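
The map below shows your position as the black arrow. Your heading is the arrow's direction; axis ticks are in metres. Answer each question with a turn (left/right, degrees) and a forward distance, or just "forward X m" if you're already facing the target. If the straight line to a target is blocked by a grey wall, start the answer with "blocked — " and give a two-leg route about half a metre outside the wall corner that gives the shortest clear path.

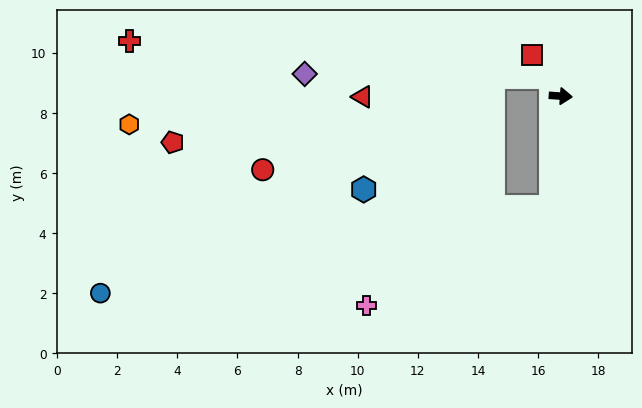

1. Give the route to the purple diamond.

blocked — turn left 118°, forward 0.7 m, then turn left 65°, forward 8.2 m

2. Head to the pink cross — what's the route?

blocked — turn right 91°, forward 3.7 m, then turn right 57°, forward 7.0 m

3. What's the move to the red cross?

blocked — turn left 118°, forward 0.7 m, then turn left 61°, forward 14.1 m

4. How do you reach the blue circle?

blocked — turn right 91°, forward 3.7 m, then turn right 74°, forward 15.3 m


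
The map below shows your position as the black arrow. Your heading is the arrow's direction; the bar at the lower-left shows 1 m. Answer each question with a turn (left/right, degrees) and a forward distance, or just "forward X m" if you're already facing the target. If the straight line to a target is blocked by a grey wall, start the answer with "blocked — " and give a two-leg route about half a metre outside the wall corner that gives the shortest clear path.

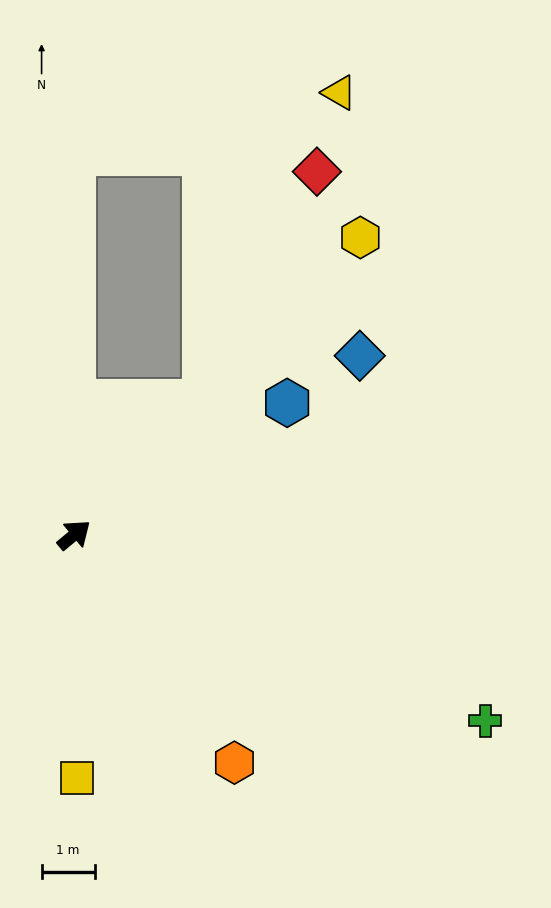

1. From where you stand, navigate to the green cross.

turn right 64°, forward 8.5 m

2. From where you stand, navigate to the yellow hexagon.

turn left 6°, forward 7.8 m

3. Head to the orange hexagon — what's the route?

turn right 95°, forward 5.2 m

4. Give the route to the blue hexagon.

turn right 8°, forward 4.7 m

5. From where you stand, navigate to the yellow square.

turn right 129°, forward 4.6 m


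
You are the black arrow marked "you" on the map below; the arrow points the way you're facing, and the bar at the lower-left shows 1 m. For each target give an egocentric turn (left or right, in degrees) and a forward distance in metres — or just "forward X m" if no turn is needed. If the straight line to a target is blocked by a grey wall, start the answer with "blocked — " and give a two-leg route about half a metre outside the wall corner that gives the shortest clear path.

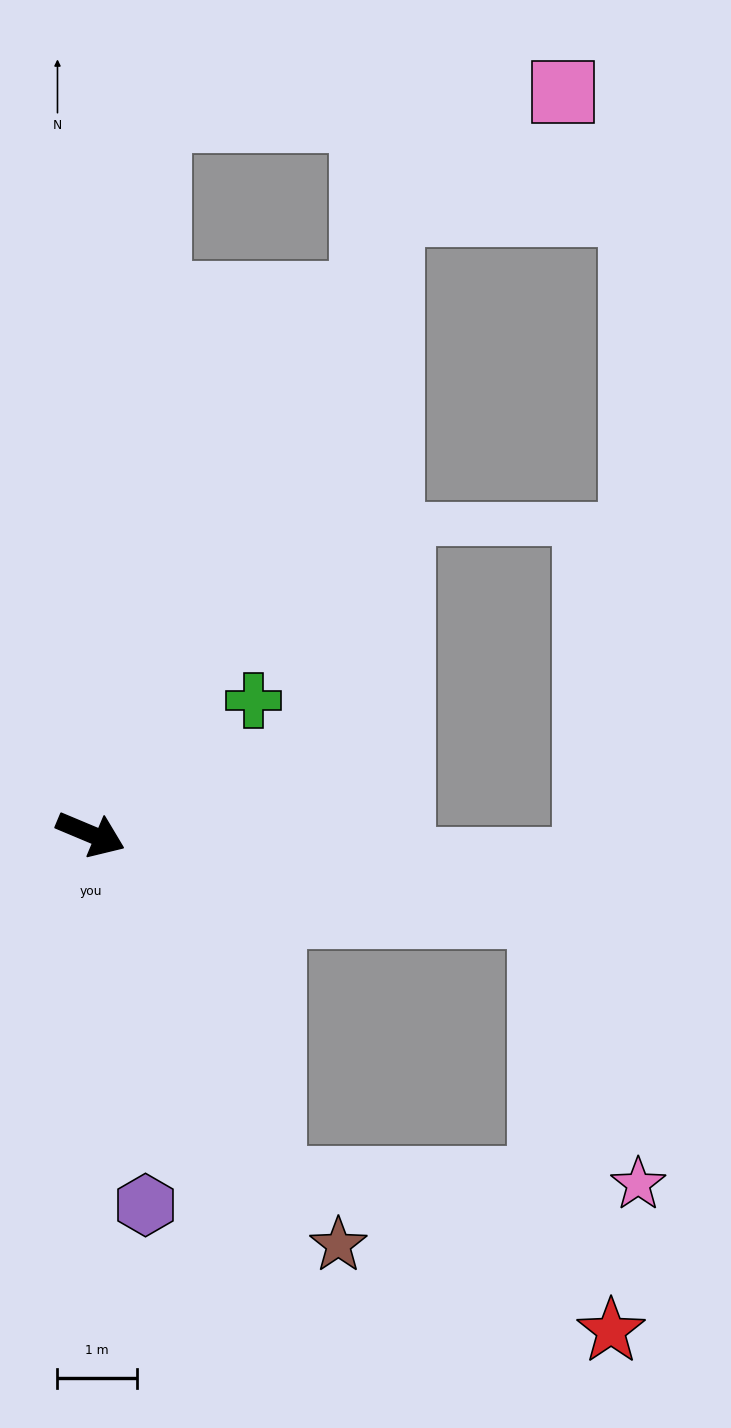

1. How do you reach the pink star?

blocked — turn left 13°, forward 5.8 m, then turn right 61°, forward 3.6 m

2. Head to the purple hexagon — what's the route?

turn right 59°, forward 4.7 m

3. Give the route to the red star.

blocked — turn left 13°, forward 5.8 m, then turn right 71°, forward 5.3 m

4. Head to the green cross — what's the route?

turn left 62°, forward 2.7 m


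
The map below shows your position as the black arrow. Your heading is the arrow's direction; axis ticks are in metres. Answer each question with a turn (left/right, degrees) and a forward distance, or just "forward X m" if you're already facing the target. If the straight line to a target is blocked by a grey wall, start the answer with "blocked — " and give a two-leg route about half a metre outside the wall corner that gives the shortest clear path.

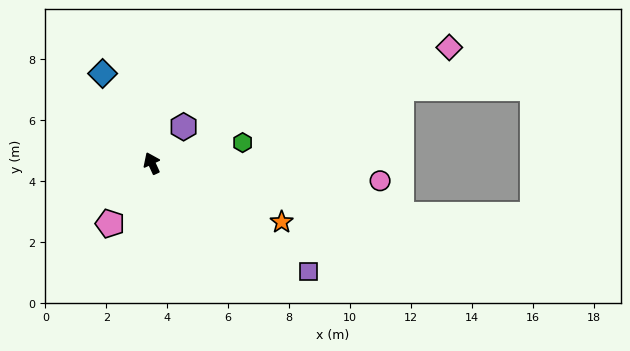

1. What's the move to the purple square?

turn right 149°, forward 6.2 m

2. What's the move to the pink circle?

turn right 119°, forward 7.5 m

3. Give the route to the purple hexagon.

turn right 66°, forward 1.6 m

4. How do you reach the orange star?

turn right 139°, forward 4.7 m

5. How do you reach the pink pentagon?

turn left 121°, forward 2.4 m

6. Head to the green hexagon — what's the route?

turn right 102°, forward 3.1 m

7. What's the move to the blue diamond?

turn left 4°, forward 3.4 m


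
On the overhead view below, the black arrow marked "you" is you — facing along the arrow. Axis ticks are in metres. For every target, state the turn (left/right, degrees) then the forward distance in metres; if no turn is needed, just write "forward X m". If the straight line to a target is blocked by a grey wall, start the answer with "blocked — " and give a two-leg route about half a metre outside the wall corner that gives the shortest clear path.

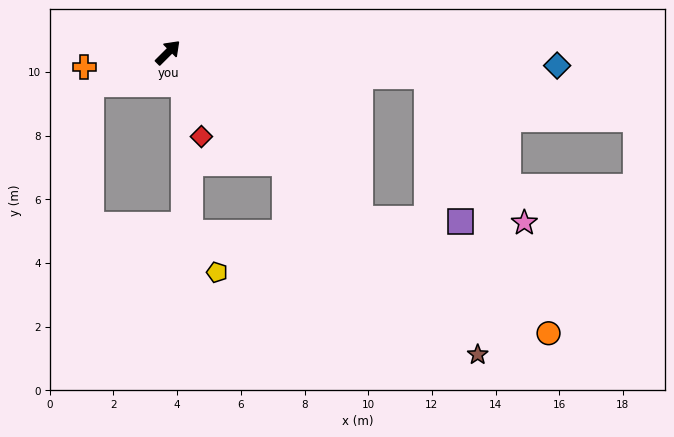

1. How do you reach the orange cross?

turn left 145°, forward 2.7 m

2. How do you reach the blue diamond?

turn right 47°, forward 12.2 m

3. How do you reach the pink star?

blocked — turn right 50°, forward 8.2 m, then turn right 51°, forward 5.5 m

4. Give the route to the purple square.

blocked — turn right 86°, forward 8.0 m, then turn left 40°, forward 3.1 m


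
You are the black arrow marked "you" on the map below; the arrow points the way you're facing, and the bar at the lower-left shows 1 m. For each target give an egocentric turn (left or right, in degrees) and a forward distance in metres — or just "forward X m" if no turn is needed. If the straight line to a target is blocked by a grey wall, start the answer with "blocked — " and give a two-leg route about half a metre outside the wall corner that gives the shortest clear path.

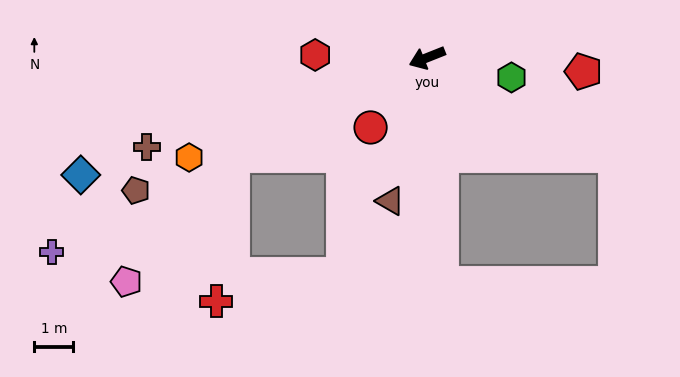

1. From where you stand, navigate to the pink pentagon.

blocked — turn left 5°, forward 5.6 m, then turn left 23°, forward 4.2 m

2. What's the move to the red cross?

blocked — turn left 5°, forward 5.6 m, then turn left 56°, forward 3.7 m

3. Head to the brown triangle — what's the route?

turn left 54°, forward 3.8 m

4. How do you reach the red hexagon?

turn right 23°, forward 2.9 m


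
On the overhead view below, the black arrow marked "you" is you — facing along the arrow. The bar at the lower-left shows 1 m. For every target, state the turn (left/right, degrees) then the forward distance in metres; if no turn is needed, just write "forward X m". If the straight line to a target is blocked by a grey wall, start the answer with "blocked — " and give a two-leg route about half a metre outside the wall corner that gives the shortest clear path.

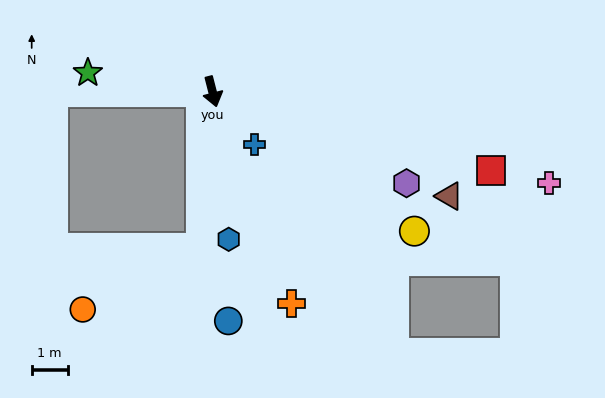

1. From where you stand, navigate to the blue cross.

turn left 24°, forward 1.9 m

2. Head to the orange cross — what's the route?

turn left 6°, forward 6.3 m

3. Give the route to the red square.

turn left 60°, forward 8.1 m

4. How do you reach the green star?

turn right 113°, forward 3.5 m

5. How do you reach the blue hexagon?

turn right 8°, forward 4.1 m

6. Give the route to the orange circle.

blocked — turn right 19°, forward 4.4 m, then turn right 58°, forward 3.7 m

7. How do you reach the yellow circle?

turn left 41°, forward 6.8 m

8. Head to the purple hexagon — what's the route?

turn left 50°, forward 6.0 m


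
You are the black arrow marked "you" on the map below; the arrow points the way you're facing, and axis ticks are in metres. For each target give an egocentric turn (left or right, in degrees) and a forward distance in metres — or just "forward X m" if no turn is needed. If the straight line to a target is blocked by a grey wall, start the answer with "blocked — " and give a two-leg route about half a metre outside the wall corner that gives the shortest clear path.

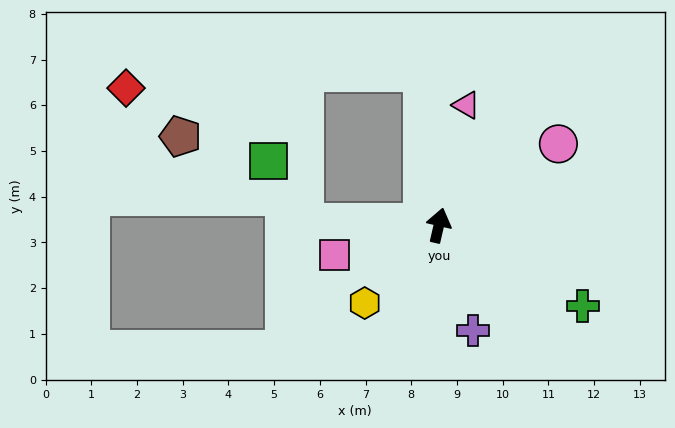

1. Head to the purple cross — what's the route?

turn right 149°, forward 2.4 m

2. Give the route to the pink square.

turn left 119°, forward 2.4 m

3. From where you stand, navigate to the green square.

blocked — turn left 102°, forward 2.9 m, then turn right 59°, forward 1.6 m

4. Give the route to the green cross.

turn right 106°, forward 3.6 m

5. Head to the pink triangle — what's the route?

forward 2.7 m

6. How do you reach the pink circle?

turn right 43°, forward 3.2 m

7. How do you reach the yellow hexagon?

turn left 149°, forward 2.3 m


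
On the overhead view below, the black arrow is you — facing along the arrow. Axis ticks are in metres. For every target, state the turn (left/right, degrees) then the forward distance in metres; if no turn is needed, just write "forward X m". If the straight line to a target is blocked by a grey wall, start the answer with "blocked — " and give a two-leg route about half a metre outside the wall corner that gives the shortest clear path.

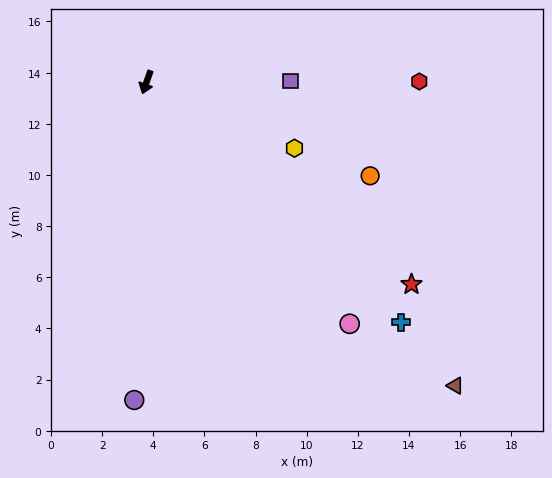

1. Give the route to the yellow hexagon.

turn left 85°, forward 6.3 m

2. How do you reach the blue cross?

turn left 66°, forward 13.7 m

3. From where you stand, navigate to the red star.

turn left 72°, forward 13.0 m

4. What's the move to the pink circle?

turn left 59°, forward 12.3 m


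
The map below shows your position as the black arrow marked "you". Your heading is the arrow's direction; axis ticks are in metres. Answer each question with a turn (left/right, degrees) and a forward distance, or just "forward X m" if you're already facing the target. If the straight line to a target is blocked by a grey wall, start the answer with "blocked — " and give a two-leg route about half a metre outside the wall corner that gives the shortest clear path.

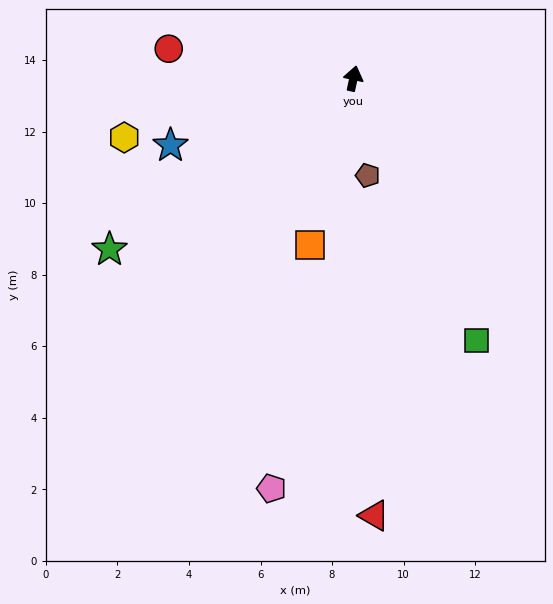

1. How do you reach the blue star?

turn left 122°, forward 5.4 m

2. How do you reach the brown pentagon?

turn right 159°, forward 2.7 m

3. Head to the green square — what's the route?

turn right 143°, forward 8.1 m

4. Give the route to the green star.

turn left 137°, forward 8.3 m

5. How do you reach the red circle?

turn left 93°, forward 5.2 m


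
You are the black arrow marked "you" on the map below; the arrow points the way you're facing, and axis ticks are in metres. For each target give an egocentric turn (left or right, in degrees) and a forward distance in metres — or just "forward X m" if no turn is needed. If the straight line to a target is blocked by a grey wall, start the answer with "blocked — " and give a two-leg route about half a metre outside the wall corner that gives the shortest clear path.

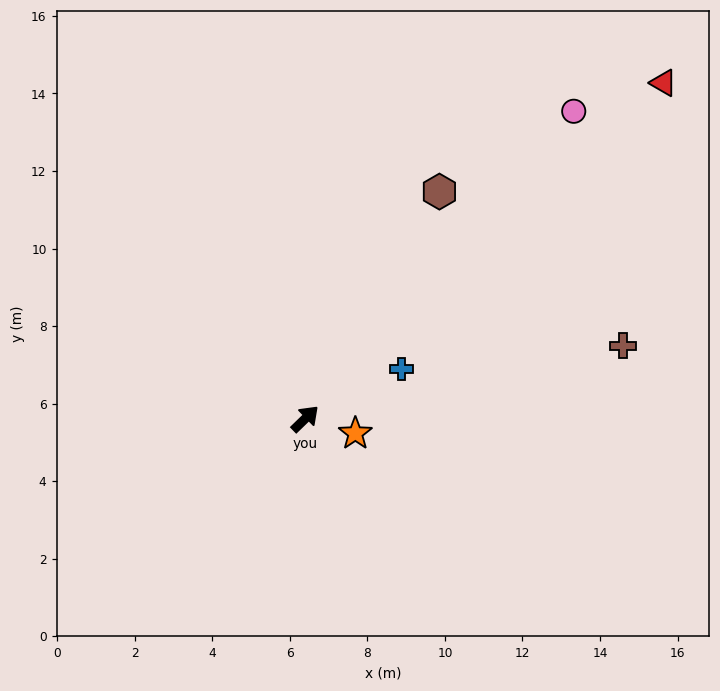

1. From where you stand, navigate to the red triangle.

forward 12.7 m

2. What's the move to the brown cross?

turn right 31°, forward 8.4 m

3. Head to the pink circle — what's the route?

turn left 5°, forward 10.5 m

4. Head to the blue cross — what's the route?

turn right 17°, forward 2.8 m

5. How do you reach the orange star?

turn right 60°, forward 1.3 m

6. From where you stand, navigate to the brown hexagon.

turn left 15°, forward 6.8 m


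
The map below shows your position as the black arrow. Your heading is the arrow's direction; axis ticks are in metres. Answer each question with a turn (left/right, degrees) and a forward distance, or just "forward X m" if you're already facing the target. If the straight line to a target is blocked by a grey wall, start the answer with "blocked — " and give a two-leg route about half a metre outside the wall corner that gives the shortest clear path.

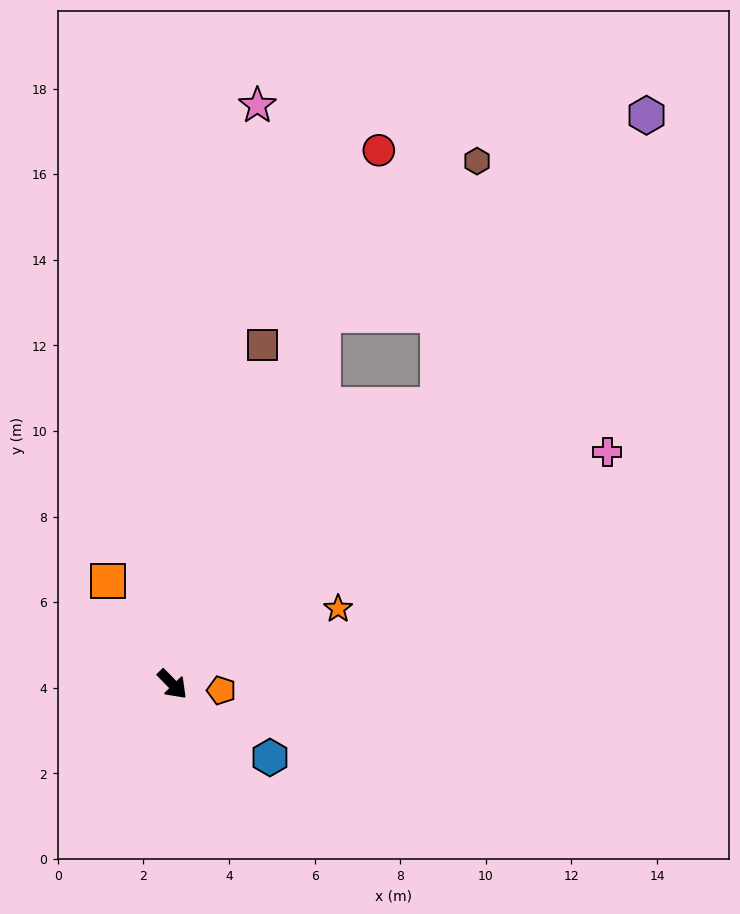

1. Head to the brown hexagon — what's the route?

blocked — turn left 114°, forward 9.3 m, then turn right 23°, forward 5.1 m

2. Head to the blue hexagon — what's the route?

turn left 9°, forward 2.8 m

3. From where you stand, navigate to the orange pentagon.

turn left 39°, forward 1.2 m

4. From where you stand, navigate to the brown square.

turn left 121°, forward 8.2 m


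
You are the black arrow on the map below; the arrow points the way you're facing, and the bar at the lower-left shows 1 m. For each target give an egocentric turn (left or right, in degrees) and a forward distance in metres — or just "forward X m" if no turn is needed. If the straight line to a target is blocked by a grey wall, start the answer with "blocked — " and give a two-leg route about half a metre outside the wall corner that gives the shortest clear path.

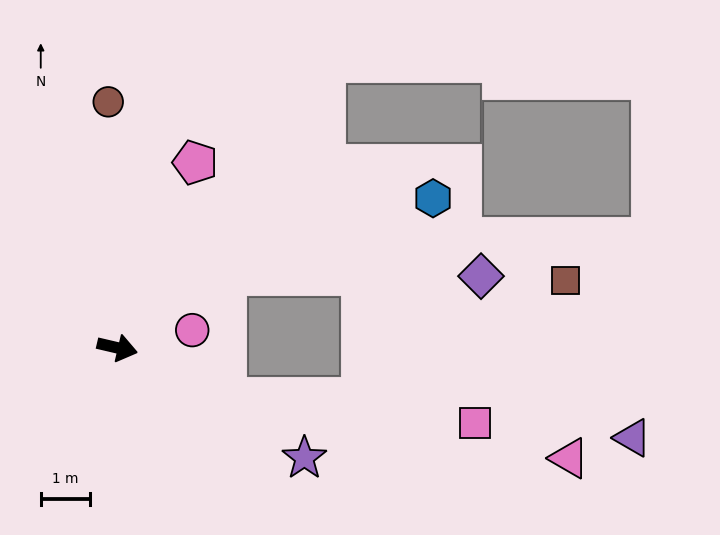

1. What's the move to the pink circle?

turn left 26°, forward 1.5 m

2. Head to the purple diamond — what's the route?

blocked — turn left 47°, forward 2.6 m, then turn right 34°, forward 5.1 m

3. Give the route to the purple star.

turn right 17°, forward 4.4 m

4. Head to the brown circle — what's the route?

turn left 105°, forward 4.9 m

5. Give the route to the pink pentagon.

turn left 80°, forward 4.0 m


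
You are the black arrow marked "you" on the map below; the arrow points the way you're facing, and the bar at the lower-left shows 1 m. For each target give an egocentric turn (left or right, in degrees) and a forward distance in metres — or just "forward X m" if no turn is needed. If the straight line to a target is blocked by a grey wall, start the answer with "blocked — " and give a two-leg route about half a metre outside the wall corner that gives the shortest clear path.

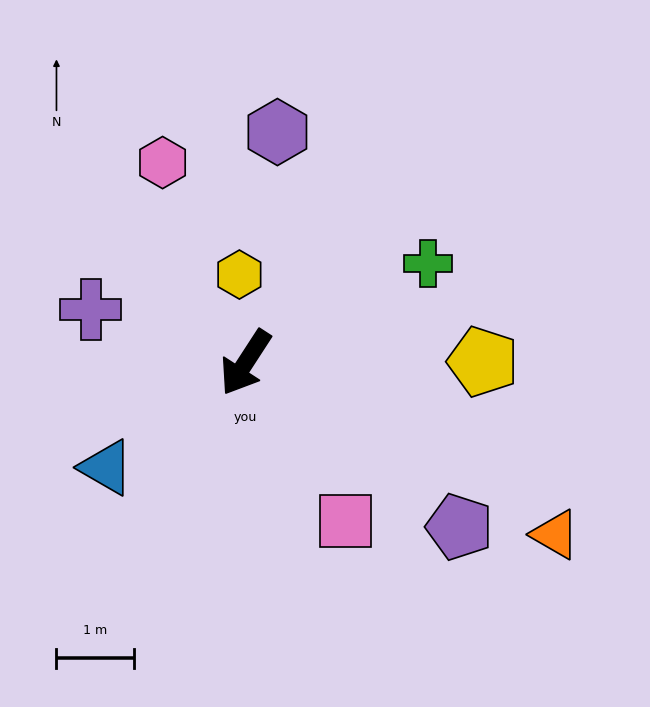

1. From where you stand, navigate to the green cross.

turn left 152°, forward 2.7 m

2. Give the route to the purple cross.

turn right 76°, forward 2.1 m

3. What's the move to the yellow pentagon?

turn left 123°, forward 3.1 m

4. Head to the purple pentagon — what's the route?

turn left 85°, forward 3.5 m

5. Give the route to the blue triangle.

turn right 20°, forward 2.3 m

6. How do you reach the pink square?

turn left 65°, forward 2.4 m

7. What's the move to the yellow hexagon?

turn right 143°, forward 1.1 m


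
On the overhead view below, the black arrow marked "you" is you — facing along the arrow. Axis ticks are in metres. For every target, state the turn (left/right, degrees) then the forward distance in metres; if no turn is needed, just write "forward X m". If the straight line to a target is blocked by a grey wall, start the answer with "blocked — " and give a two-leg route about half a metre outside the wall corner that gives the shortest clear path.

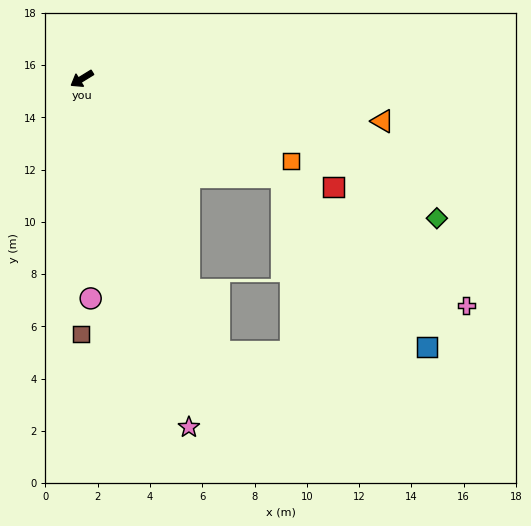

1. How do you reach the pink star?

turn left 76°, forward 13.9 m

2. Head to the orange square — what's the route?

turn left 127°, forward 8.6 m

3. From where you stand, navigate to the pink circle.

turn left 61°, forward 8.4 m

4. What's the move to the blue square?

blocked — turn left 122°, forward 8.5 m, then turn right 23°, forward 8.6 m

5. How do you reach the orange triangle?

turn left 140°, forward 11.6 m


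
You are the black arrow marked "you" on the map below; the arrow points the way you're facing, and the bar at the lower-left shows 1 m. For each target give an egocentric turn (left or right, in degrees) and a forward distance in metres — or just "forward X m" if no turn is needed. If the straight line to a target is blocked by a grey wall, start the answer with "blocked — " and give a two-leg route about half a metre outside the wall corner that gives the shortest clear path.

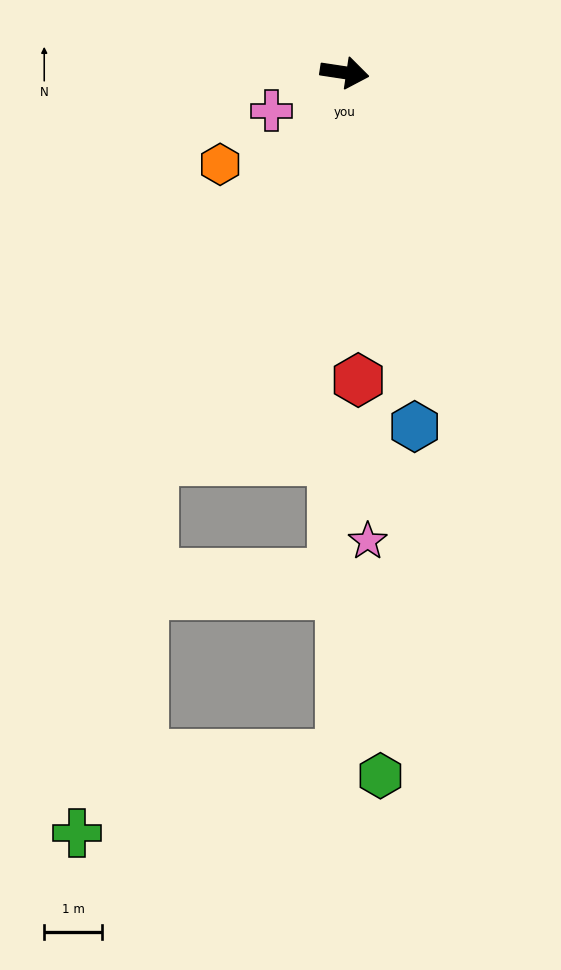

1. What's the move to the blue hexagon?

turn right 70°, forward 6.2 m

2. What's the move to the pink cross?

turn right 144°, forward 1.4 m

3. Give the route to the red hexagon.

turn right 79°, forward 5.3 m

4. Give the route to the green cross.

blocked — turn right 108°, forward 7.5 m, then turn left 15°, forward 6.6 m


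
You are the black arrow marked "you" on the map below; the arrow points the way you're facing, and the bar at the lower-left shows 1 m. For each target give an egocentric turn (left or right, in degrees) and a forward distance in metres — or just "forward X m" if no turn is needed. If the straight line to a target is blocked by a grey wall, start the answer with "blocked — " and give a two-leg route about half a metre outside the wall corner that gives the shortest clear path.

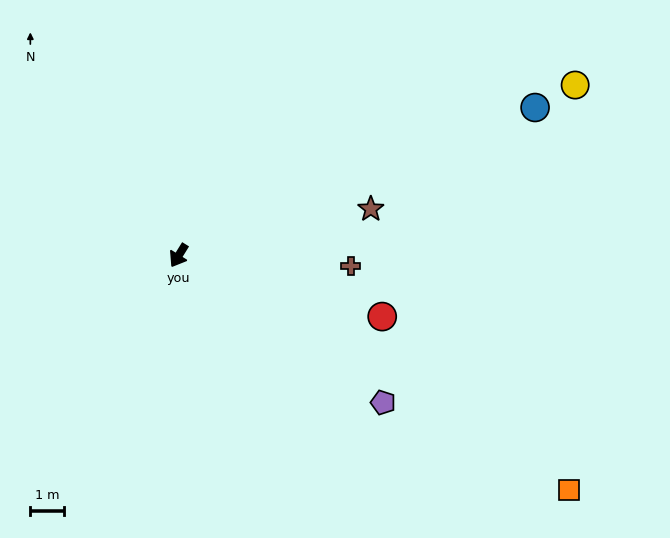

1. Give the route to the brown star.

turn left 135°, forward 5.9 m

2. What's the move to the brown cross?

turn left 118°, forward 5.1 m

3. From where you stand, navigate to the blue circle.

turn left 144°, forward 11.5 m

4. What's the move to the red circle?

turn left 105°, forward 6.3 m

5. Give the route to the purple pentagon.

turn left 86°, forward 7.5 m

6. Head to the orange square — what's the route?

turn left 91°, forward 13.6 m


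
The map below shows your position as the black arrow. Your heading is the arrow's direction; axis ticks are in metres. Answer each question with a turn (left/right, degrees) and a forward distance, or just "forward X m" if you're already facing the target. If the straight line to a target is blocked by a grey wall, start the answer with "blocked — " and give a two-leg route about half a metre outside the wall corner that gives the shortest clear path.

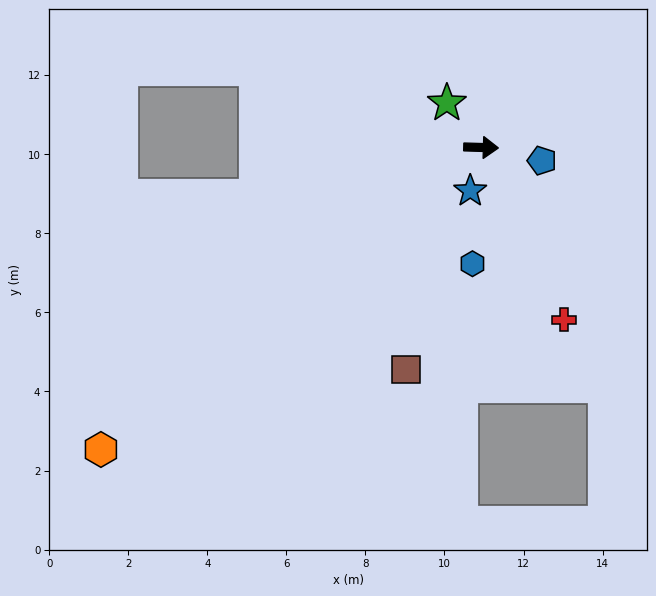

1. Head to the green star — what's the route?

turn left 129°, forward 1.4 m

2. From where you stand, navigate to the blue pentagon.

turn right 11°, forward 1.6 m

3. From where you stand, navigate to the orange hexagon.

turn right 140°, forward 12.3 m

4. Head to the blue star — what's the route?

turn right 102°, forward 1.1 m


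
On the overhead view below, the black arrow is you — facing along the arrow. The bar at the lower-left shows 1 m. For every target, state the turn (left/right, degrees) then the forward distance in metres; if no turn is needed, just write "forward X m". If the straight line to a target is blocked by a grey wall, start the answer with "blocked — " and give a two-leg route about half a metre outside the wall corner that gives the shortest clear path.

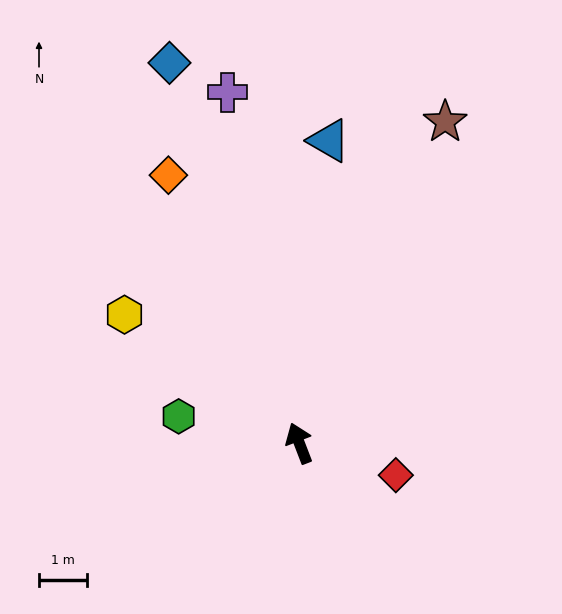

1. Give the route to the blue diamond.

turn right 2°, forward 8.3 m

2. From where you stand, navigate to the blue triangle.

turn right 27°, forward 6.3 m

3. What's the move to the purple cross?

turn right 10°, forward 7.4 m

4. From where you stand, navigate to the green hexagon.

turn left 56°, forward 2.5 m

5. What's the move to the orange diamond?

turn left 5°, forward 6.2 m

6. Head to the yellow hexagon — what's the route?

turn left 33°, forward 4.5 m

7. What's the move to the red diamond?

turn right 129°, forward 2.1 m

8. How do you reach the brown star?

turn right 45°, forward 7.3 m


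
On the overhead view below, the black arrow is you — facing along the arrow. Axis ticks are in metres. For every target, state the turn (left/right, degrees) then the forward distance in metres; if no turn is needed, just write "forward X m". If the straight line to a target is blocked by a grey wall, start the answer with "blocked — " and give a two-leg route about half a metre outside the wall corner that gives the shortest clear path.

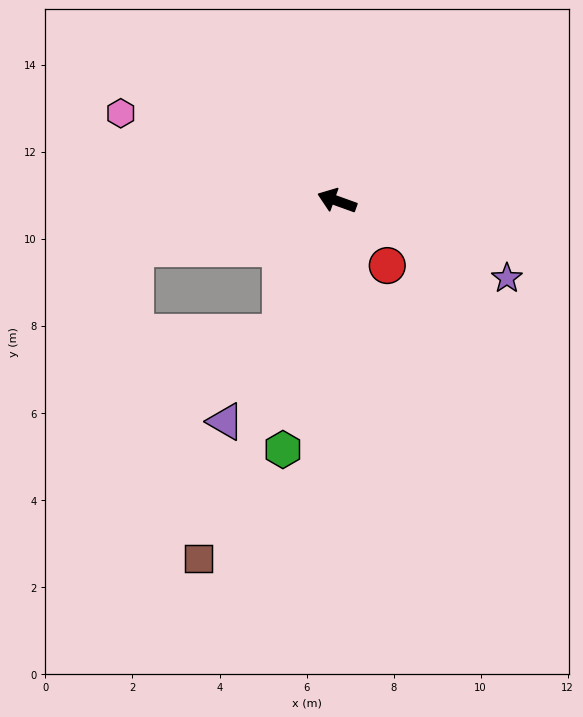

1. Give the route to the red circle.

turn left 148°, forward 1.9 m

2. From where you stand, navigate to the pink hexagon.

turn right 2°, forward 5.4 m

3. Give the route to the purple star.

turn left 175°, forward 4.3 m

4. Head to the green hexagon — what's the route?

turn left 98°, forward 5.8 m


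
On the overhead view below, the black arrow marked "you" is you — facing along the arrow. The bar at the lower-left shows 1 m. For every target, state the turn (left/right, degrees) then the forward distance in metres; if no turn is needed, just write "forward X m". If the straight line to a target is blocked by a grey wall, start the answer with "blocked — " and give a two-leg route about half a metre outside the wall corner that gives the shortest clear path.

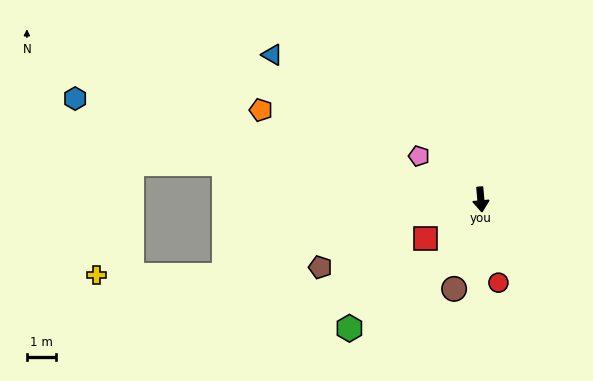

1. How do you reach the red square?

turn right 60°, forward 2.3 m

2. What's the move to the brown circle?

turn right 22°, forward 3.2 m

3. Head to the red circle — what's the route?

turn left 7°, forward 2.9 m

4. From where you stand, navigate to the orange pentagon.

turn right 117°, forward 8.2 m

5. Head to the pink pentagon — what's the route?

turn right 130°, forward 2.6 m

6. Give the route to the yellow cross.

blocked — turn right 79°, forward 9.3 m, then turn right 16°, forward 4.4 m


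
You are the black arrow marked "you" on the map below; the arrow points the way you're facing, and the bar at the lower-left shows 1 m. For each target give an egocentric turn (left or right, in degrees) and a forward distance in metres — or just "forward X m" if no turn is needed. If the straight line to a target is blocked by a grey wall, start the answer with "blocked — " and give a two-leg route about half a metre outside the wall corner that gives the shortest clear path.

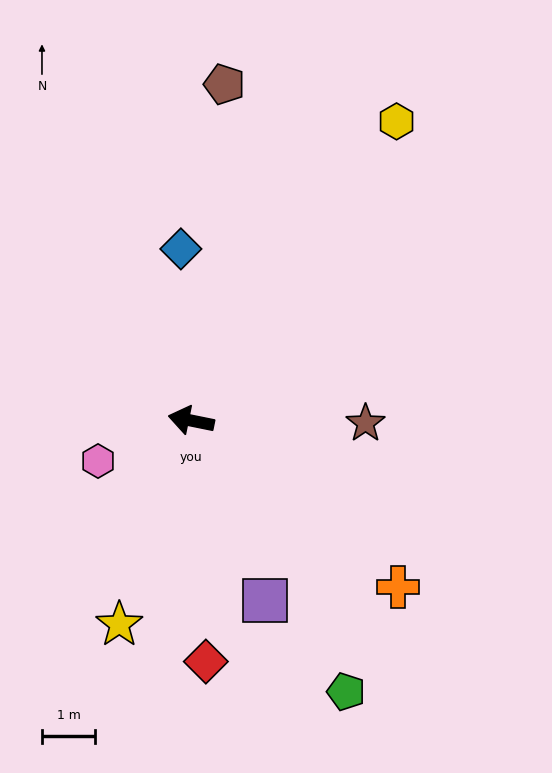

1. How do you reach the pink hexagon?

turn left 35°, forward 1.9 m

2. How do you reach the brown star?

turn right 169°, forward 3.3 m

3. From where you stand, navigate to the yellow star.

turn left 82°, forward 4.0 m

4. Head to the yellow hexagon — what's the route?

turn right 113°, forward 6.8 m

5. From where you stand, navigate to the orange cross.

turn left 153°, forward 5.0 m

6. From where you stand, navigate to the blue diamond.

turn right 75°, forward 3.2 m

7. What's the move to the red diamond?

turn left 105°, forward 4.5 m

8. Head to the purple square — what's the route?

turn left 124°, forward 3.6 m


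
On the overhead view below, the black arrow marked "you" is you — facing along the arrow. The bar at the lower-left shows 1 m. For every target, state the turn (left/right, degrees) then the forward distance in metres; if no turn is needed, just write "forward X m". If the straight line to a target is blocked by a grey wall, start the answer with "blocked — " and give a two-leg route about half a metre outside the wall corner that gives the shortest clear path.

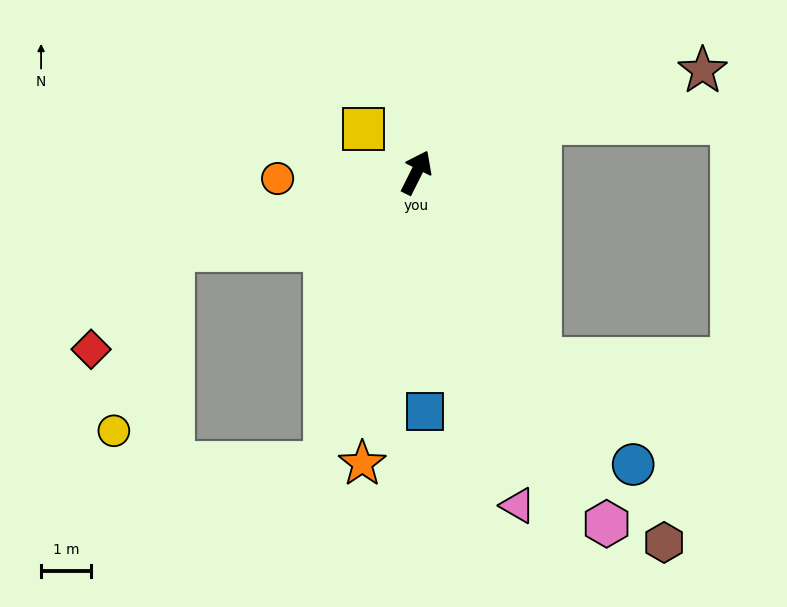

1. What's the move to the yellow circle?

blocked — turn left 134°, forward 5.1 m, then turn left 54°, forward 3.8 m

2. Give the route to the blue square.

turn right 151°, forward 4.8 m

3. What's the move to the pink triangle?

turn right 136°, forward 7.0 m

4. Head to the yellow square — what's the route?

turn left 77°, forward 1.4 m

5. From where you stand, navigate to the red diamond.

blocked — turn left 134°, forward 5.1 m, then turn left 33°, forward 2.6 m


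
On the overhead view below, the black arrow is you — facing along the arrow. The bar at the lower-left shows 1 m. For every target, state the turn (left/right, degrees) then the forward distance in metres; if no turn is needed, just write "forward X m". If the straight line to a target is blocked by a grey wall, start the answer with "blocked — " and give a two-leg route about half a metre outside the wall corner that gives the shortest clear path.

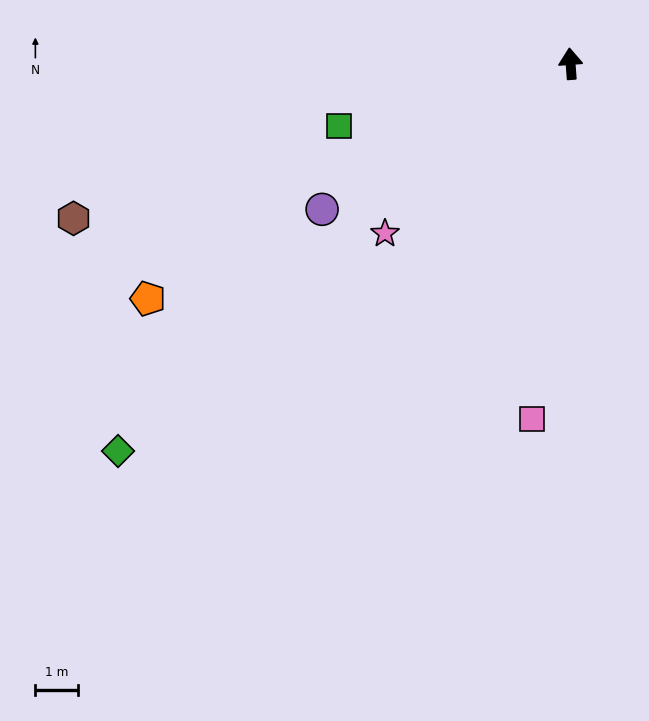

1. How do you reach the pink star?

turn left 128°, forward 5.9 m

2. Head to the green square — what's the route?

turn left 101°, forward 5.6 m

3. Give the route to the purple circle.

turn left 116°, forward 6.7 m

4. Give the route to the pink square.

turn left 169°, forward 8.4 m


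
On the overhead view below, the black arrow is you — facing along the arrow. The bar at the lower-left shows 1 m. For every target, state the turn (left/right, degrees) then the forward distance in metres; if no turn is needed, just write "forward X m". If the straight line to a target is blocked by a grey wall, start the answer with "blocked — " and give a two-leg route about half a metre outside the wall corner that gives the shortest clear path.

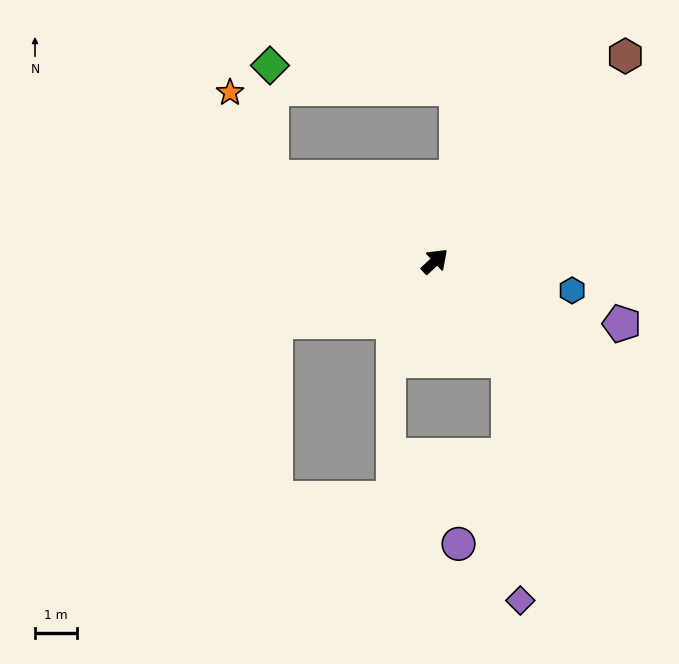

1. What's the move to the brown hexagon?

turn left 4°, forward 6.7 m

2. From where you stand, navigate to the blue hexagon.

turn right 55°, forward 3.3 m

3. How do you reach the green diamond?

blocked — turn left 110°, forward 4.4 m, then turn right 63°, forward 2.7 m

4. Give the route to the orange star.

blocked — turn left 110°, forward 4.4 m, then turn right 38°, forward 2.3 m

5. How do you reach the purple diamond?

blocked — turn right 96°, forward 2.9 m, then turn right 34°, forward 5.7 m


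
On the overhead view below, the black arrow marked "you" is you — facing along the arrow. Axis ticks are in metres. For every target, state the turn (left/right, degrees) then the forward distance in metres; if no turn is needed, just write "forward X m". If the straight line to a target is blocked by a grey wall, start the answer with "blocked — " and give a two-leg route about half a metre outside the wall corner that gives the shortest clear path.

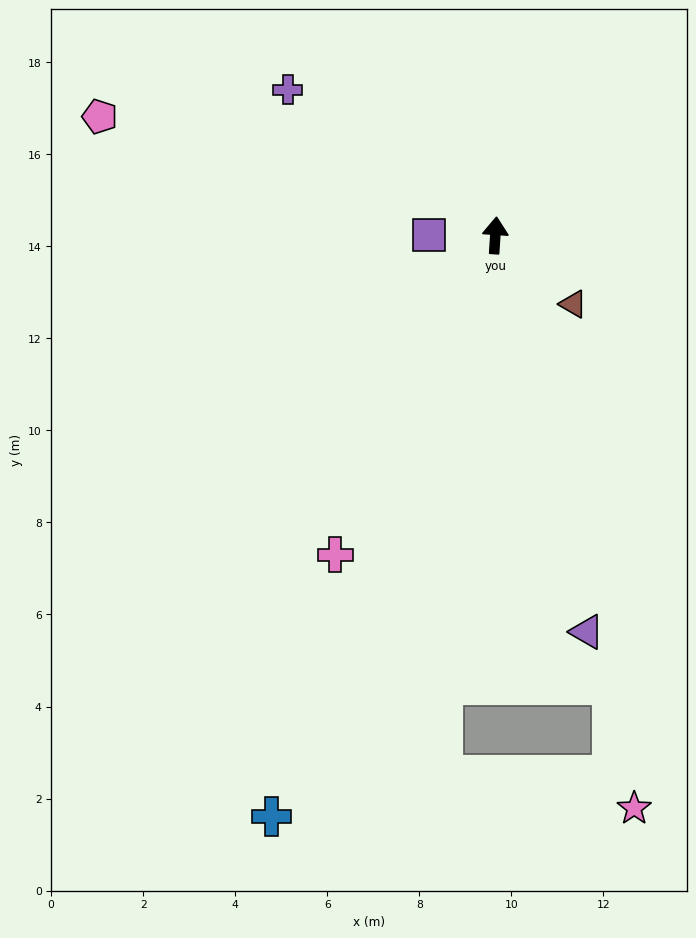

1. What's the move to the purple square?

turn left 94°, forward 1.4 m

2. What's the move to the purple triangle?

turn right 163°, forward 8.8 m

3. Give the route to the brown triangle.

turn right 128°, forward 2.3 m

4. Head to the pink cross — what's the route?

turn left 157°, forward 7.8 m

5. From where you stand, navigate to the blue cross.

turn left 163°, forward 13.5 m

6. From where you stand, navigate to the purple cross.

turn left 59°, forward 5.5 m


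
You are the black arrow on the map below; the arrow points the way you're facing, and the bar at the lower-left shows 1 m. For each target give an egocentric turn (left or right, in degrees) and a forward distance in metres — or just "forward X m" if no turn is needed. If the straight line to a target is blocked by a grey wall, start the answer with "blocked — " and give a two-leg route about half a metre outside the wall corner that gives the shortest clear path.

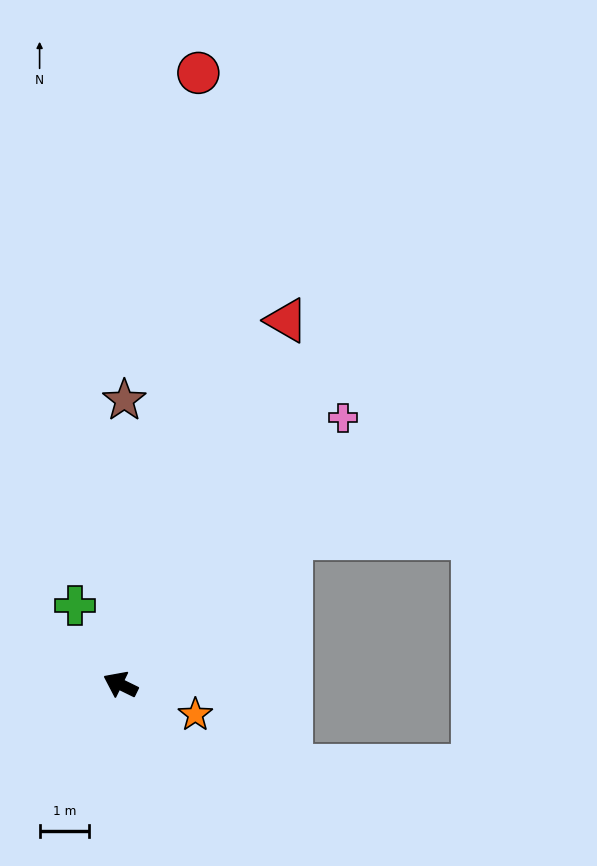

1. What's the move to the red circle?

turn right 71°, forward 12.4 m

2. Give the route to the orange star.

turn right 176°, forward 1.6 m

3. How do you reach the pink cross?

turn right 104°, forward 7.0 m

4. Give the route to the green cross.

turn right 34°, forward 1.8 m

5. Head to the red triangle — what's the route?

turn right 88°, forward 8.0 m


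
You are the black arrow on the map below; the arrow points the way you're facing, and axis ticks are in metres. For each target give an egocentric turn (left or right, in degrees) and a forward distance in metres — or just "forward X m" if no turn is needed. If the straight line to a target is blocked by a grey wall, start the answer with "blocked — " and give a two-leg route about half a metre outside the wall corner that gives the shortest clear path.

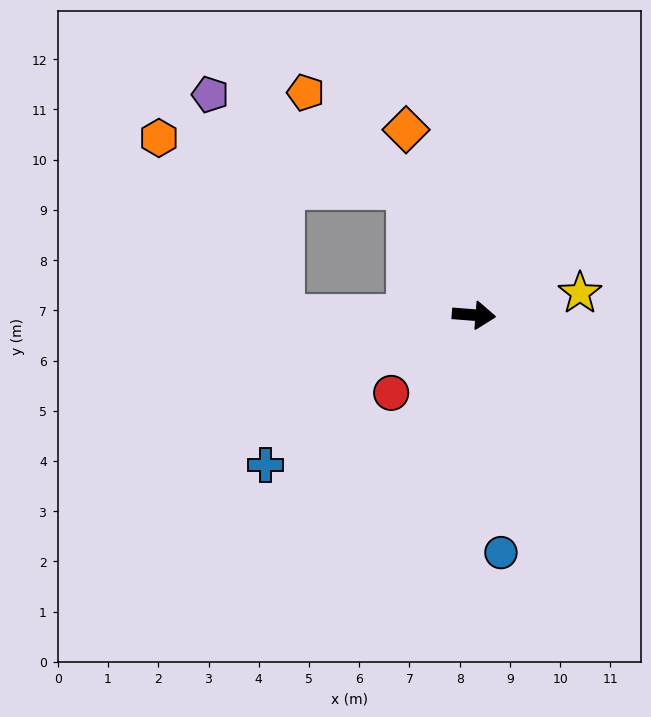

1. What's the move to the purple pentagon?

blocked — turn left 122°, forward 2.8 m, then turn left 37°, forward 4.4 m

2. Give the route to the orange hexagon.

blocked — turn left 122°, forward 2.8 m, then turn left 51°, forward 5.0 m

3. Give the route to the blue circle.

turn right 79°, forward 4.8 m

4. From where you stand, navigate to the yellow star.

turn left 16°, forward 2.2 m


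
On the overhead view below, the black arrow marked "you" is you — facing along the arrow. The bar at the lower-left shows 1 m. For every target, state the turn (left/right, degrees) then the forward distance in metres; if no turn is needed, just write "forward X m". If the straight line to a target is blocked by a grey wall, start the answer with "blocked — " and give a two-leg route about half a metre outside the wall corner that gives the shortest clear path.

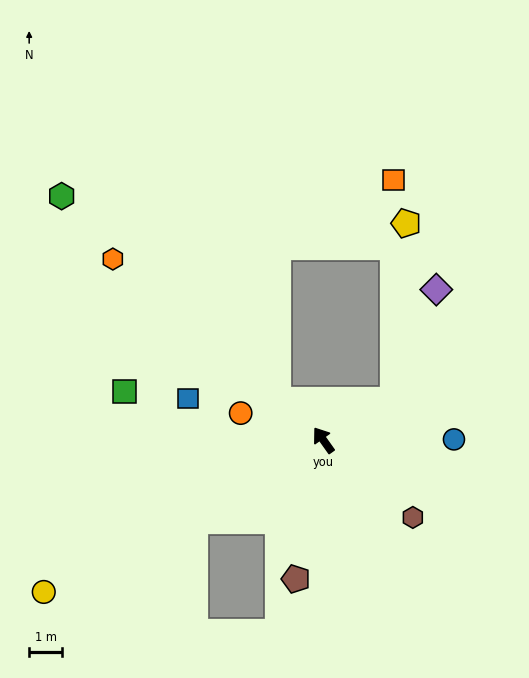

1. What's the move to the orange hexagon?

turn left 14°, forward 8.4 m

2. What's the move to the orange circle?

turn left 36°, forward 2.6 m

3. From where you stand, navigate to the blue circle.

turn right 125°, forward 3.9 m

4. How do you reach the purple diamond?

blocked — turn right 96°, forward 2.4 m, then turn left 40°, forward 3.6 m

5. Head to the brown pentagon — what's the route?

turn left 133°, forward 4.3 m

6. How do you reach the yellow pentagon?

blocked — turn right 96°, forward 2.4 m, then turn left 57°, forward 5.4 m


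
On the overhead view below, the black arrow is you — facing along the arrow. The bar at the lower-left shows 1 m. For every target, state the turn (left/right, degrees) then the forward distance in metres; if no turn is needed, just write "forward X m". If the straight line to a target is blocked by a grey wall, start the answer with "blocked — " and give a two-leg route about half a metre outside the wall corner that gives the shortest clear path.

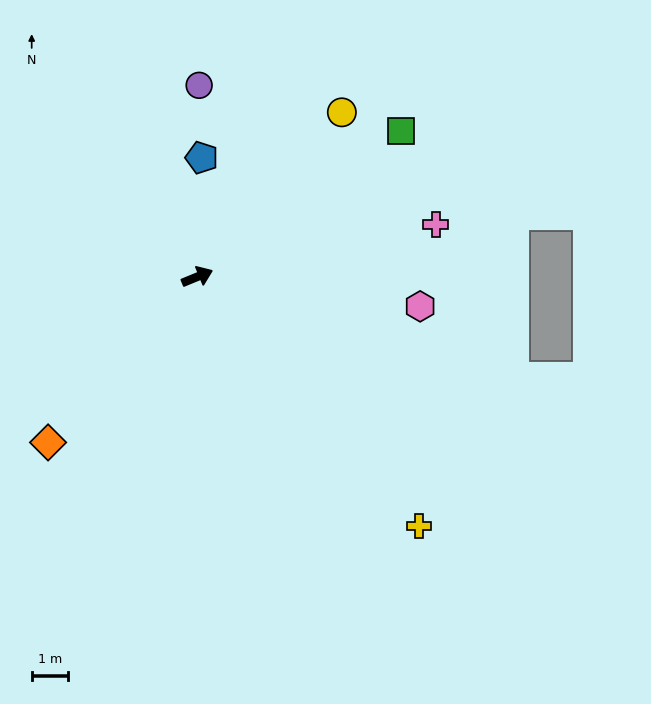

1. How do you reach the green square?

turn left 13°, forward 7.0 m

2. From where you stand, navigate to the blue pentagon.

turn left 66°, forward 3.3 m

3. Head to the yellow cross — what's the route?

turn right 71°, forward 9.3 m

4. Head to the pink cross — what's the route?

turn right 10°, forward 6.8 m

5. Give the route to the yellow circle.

turn left 26°, forward 6.1 m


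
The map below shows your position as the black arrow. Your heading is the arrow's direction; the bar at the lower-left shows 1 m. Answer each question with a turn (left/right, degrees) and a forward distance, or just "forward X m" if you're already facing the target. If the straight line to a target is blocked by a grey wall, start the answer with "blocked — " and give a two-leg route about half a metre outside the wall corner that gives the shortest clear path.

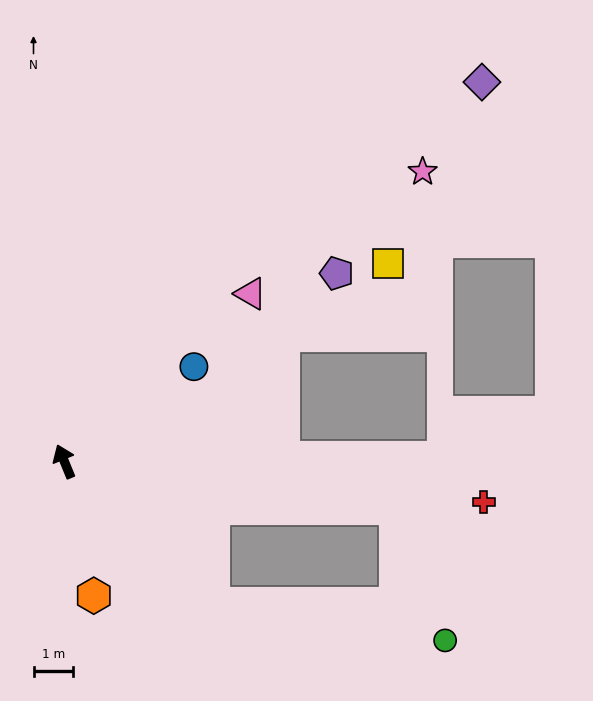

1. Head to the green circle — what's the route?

blocked — turn right 156°, forward 5.2 m, then turn left 35°, forward 5.9 m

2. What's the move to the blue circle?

turn right 76°, forward 4.0 m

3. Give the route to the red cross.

turn right 118°, forward 10.6 m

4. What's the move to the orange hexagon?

turn left 170°, forward 3.5 m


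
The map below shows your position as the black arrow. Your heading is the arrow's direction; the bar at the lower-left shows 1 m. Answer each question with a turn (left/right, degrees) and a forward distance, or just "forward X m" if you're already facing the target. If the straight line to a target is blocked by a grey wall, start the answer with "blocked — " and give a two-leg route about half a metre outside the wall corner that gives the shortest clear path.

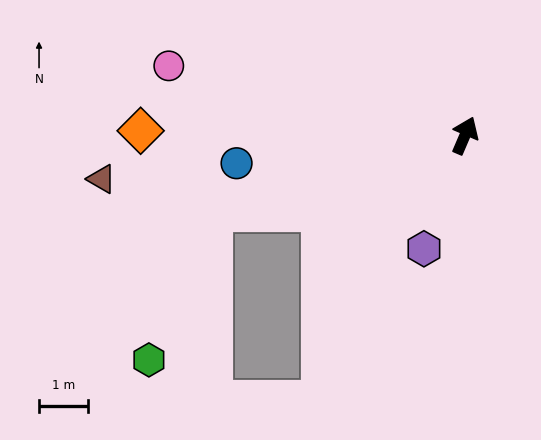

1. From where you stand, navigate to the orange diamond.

turn left 112°, forward 6.6 m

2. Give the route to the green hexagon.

blocked — turn left 130°, forward 5.4 m, then turn left 50°, forward 3.3 m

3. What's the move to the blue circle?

turn left 120°, forward 4.7 m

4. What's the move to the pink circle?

turn left 100°, forward 6.2 m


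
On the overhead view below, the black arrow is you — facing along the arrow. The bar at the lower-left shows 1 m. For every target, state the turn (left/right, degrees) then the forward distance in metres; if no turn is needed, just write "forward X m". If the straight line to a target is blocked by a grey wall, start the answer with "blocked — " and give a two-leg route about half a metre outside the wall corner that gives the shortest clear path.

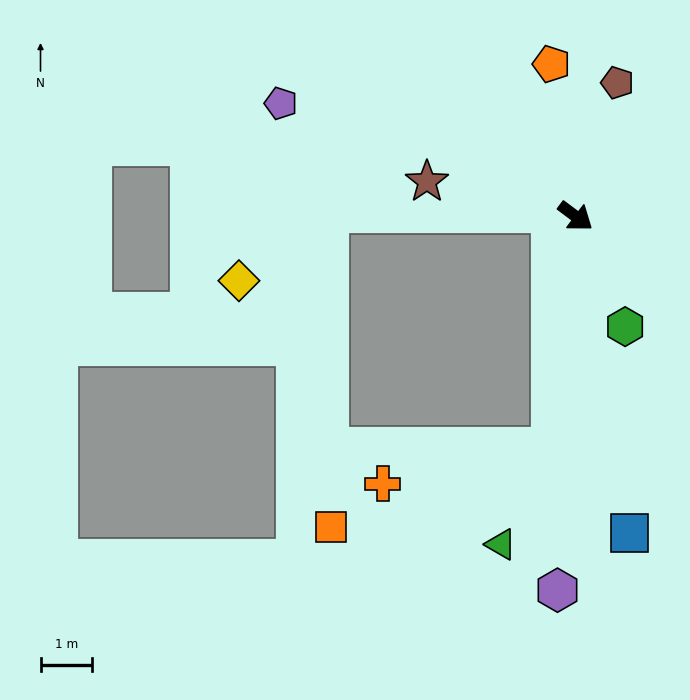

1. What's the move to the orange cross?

blocked — turn right 59°, forward 4.5 m, then turn right 73°, forward 3.4 m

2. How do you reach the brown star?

turn right 156°, forward 3.0 m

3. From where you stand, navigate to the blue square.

turn right 44°, forward 6.2 m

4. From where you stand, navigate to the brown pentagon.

turn left 109°, forward 2.7 m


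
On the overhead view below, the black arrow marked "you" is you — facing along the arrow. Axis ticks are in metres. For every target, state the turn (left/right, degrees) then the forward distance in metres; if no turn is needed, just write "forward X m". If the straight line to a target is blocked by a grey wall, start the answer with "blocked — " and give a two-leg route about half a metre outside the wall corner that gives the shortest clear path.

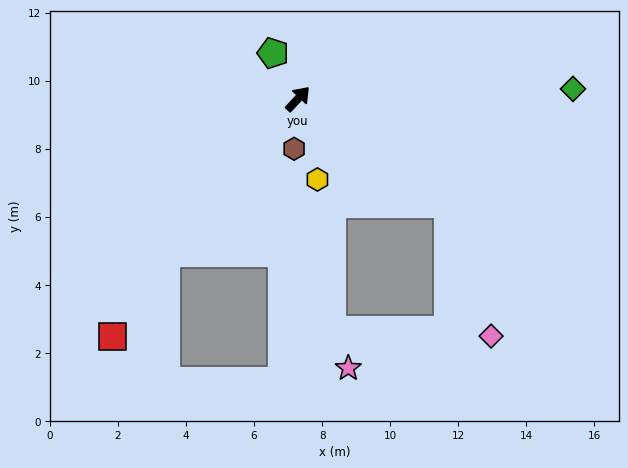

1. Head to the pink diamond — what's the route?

blocked — turn right 82°, forward 5.4 m, then turn right 37°, forward 4.1 m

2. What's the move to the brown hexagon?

turn right 141°, forward 1.5 m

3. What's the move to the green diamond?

turn right 45°, forward 8.1 m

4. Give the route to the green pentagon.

turn left 72°, forward 1.5 m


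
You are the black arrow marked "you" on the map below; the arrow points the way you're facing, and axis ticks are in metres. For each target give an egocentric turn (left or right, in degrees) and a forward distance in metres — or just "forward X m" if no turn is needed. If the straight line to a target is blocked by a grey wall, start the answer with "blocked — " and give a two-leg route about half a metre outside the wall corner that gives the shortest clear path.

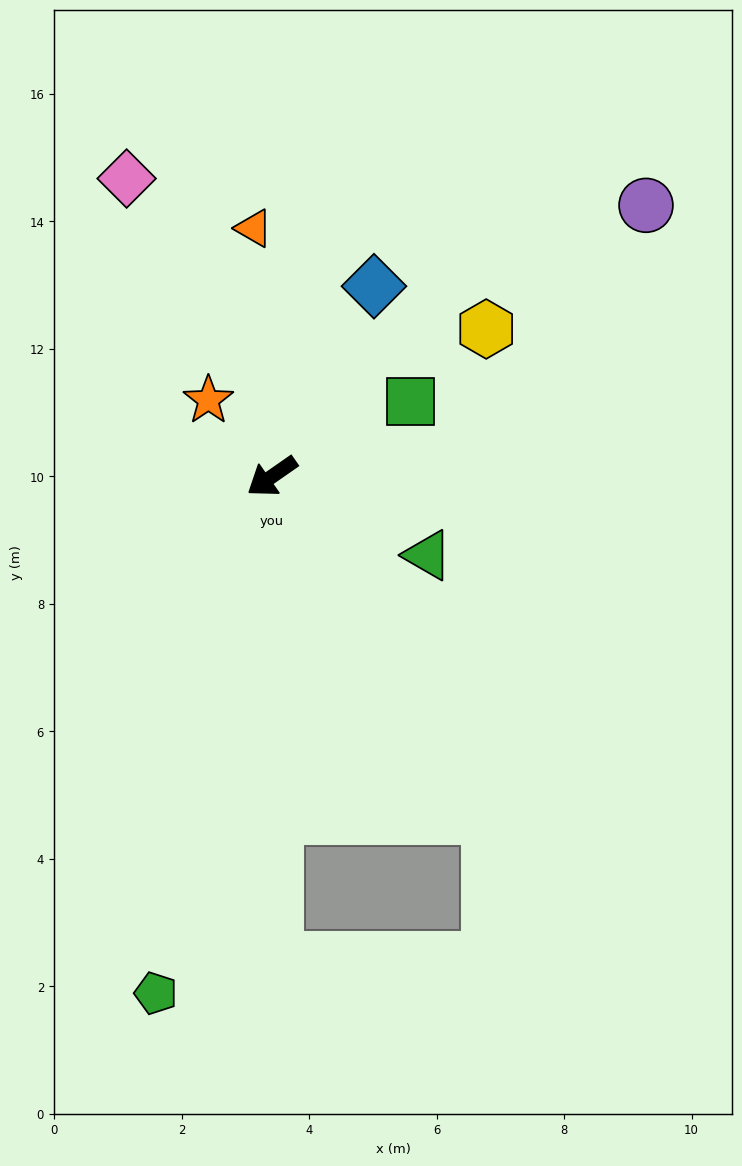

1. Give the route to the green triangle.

turn left 118°, forward 2.7 m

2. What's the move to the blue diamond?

turn right 153°, forward 3.4 m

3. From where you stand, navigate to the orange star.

turn right 85°, forward 1.6 m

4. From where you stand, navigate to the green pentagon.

turn left 42°, forward 8.3 m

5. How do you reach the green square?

turn left 174°, forward 2.5 m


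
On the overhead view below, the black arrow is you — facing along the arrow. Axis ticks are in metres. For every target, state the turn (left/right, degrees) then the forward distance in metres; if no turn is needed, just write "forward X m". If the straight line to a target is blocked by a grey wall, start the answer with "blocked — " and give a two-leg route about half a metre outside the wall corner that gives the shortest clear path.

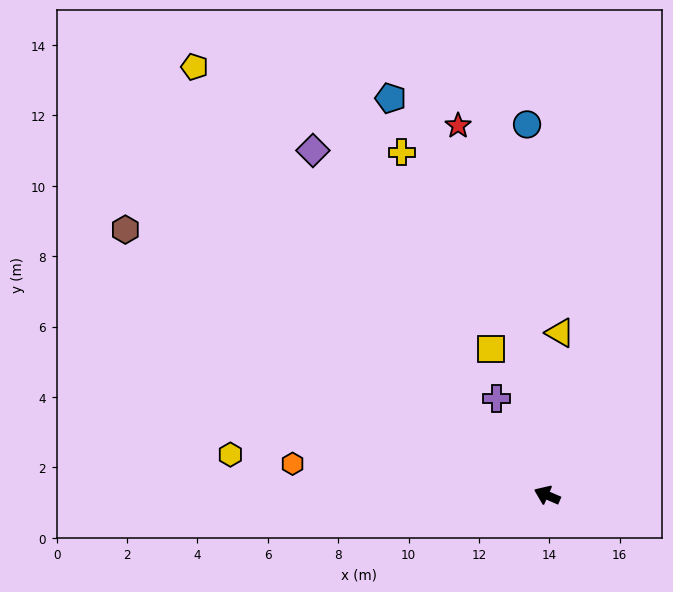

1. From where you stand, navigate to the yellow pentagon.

turn right 27°, forward 15.8 m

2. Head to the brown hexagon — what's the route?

turn right 9°, forward 14.2 m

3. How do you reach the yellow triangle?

turn right 71°, forward 4.6 m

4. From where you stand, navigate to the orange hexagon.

turn left 16°, forward 7.3 m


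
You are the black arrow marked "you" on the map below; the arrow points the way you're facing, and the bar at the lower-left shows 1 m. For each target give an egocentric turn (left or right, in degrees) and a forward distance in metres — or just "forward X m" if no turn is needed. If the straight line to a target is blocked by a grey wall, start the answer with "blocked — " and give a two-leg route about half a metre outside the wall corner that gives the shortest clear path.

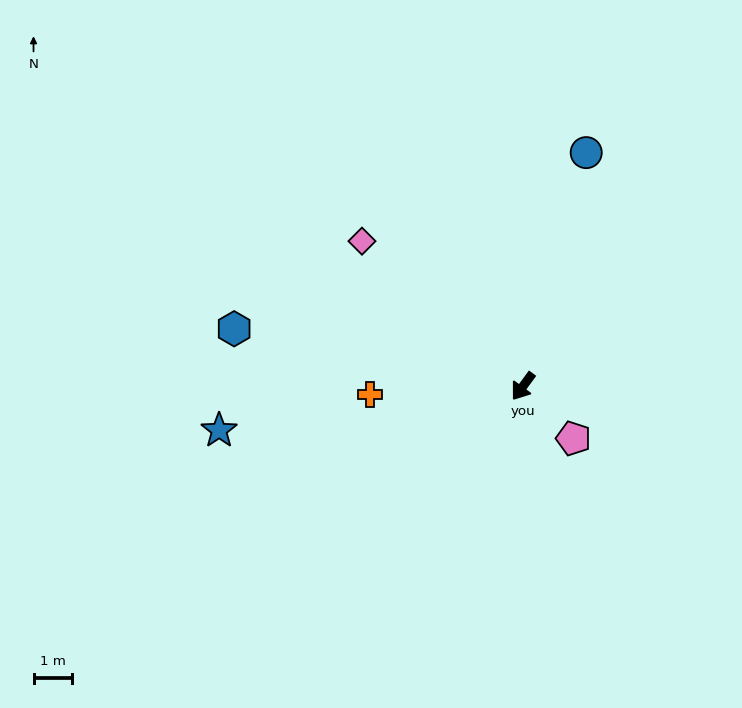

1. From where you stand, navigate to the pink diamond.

turn right 96°, forward 5.7 m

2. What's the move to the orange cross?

turn right 51°, forward 4.0 m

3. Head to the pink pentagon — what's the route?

turn left 80°, forward 1.9 m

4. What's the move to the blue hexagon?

turn right 65°, forward 7.7 m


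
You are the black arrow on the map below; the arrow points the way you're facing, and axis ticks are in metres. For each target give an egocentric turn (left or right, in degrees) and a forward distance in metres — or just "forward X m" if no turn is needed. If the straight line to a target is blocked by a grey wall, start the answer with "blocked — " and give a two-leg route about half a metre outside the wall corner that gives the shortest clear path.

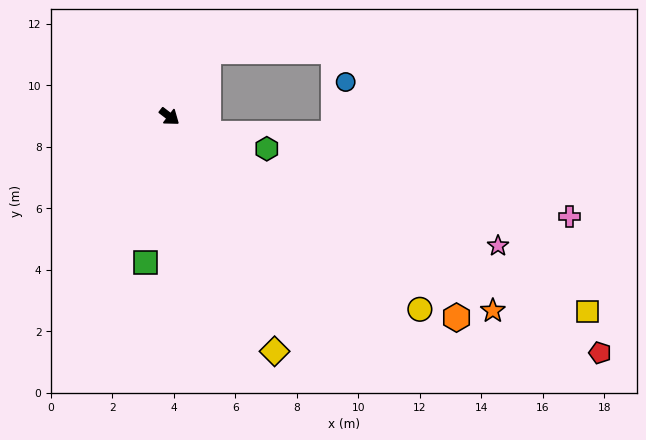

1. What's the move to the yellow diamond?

turn right 28°, forward 8.4 m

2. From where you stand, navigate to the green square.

turn right 62°, forward 4.8 m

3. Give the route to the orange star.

turn left 7°, forward 12.3 m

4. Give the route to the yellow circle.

forward 10.3 m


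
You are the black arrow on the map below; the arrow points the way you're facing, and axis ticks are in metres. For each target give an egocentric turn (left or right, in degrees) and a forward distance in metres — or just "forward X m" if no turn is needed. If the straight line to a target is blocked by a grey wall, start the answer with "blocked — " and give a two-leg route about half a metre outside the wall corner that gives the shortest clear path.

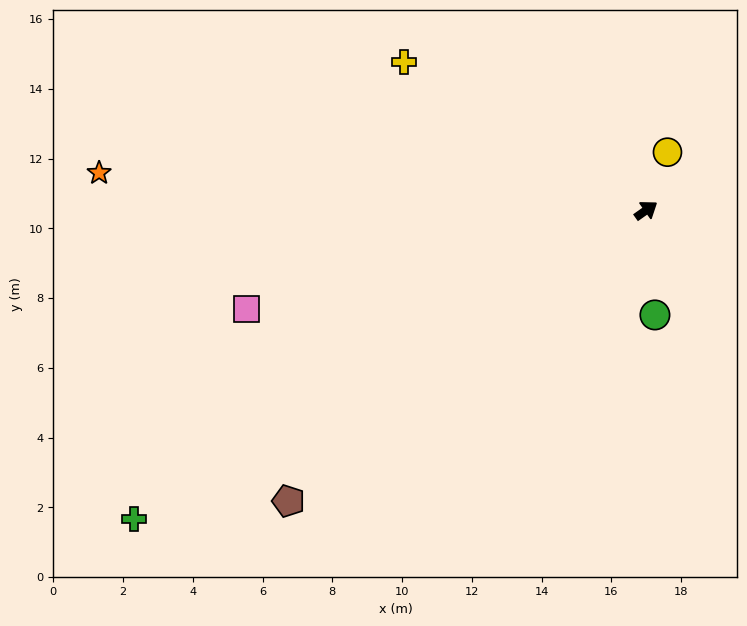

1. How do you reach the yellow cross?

turn left 113°, forward 8.1 m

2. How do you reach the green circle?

turn right 120°, forward 3.0 m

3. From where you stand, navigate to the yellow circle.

turn left 35°, forward 1.8 m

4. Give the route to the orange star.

turn left 141°, forward 15.7 m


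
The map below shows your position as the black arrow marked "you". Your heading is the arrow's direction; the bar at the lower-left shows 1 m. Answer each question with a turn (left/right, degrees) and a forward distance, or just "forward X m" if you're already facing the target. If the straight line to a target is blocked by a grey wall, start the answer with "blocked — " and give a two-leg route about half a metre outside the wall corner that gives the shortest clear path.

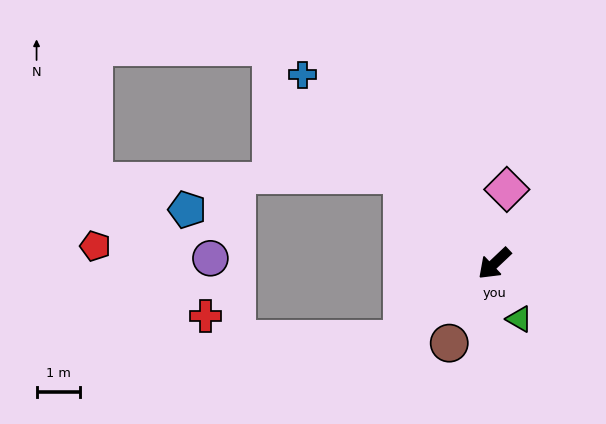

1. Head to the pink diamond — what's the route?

turn right 143°, forward 1.7 m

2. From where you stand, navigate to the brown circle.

turn left 17°, forward 2.1 m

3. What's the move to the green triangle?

turn left 71°, forward 1.4 m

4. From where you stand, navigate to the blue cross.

turn right 88°, forward 6.1 m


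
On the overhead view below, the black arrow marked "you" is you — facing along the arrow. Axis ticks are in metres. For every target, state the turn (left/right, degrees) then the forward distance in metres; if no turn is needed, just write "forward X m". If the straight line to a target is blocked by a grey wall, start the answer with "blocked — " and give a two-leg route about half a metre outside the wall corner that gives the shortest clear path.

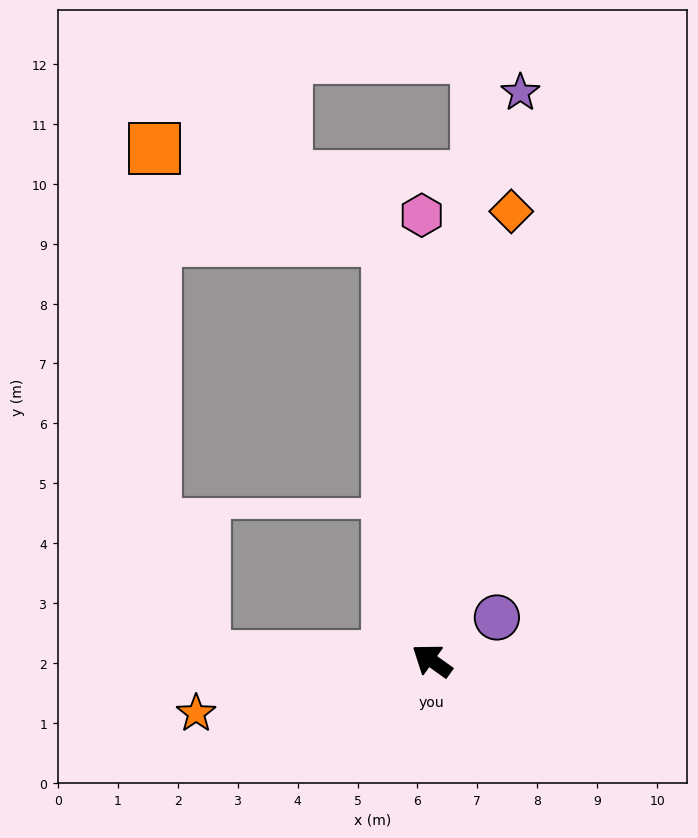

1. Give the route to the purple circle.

turn right 111°, forward 1.3 m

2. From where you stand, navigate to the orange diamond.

turn right 64°, forward 7.6 m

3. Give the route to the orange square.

blocked — turn right 48°, forward 7.0 m, then turn left 62°, forward 4.2 m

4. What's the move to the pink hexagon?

turn right 53°, forward 7.4 m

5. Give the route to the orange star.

turn left 48°, forward 4.0 m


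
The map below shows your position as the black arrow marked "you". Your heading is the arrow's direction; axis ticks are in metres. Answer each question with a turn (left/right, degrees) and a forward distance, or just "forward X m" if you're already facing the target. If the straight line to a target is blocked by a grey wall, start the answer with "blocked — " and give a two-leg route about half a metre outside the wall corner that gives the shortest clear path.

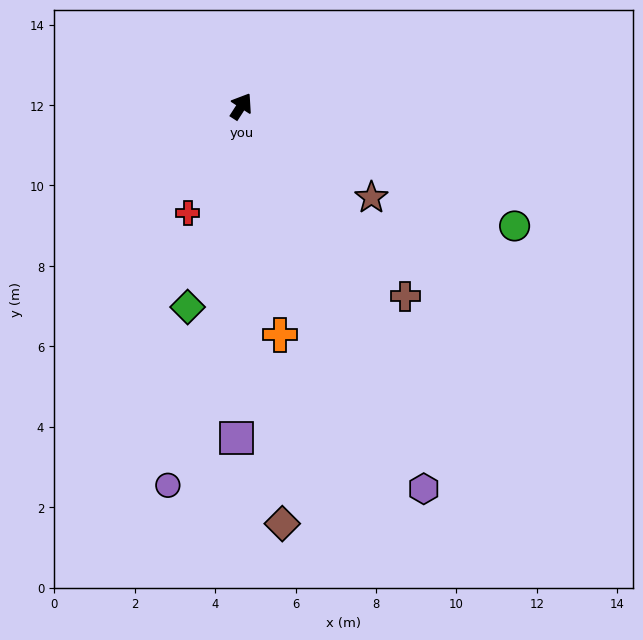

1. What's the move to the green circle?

turn right 81°, forward 7.4 m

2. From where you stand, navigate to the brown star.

turn right 92°, forward 4.0 m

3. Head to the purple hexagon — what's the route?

turn right 122°, forward 10.5 m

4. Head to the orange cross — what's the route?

turn right 138°, forward 5.8 m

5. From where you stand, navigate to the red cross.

turn right 174°, forward 3.0 m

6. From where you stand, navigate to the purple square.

turn right 148°, forward 8.3 m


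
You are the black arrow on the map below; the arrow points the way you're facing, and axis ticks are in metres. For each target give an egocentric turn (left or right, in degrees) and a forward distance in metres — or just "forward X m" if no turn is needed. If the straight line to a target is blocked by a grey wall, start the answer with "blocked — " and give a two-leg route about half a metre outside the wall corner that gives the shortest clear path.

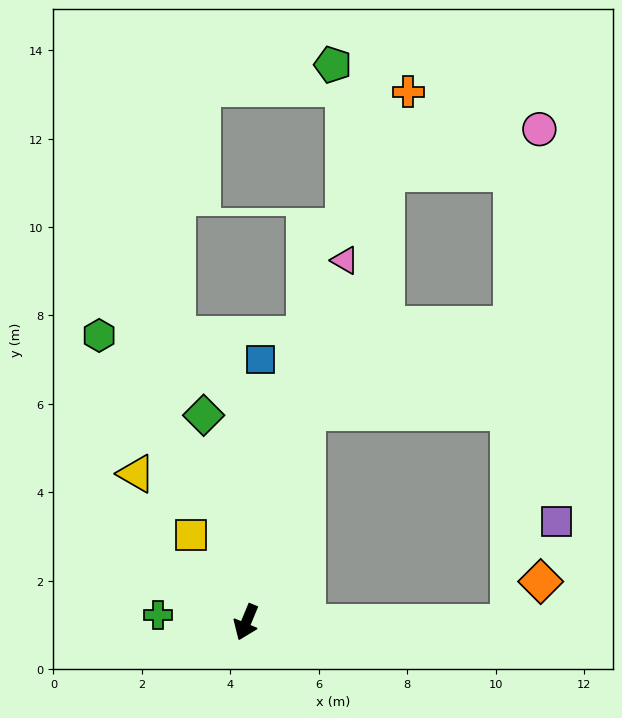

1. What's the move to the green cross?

turn right 72°, forward 2.0 m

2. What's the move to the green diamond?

turn right 146°, forward 4.8 m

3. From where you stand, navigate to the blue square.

turn right 161°, forward 6.0 m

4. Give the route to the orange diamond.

blocked — turn left 112°, forward 5.9 m, then turn left 53°, forward 1.2 m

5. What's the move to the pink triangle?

turn right 173°, forward 8.5 m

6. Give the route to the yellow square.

turn right 125°, forward 2.3 m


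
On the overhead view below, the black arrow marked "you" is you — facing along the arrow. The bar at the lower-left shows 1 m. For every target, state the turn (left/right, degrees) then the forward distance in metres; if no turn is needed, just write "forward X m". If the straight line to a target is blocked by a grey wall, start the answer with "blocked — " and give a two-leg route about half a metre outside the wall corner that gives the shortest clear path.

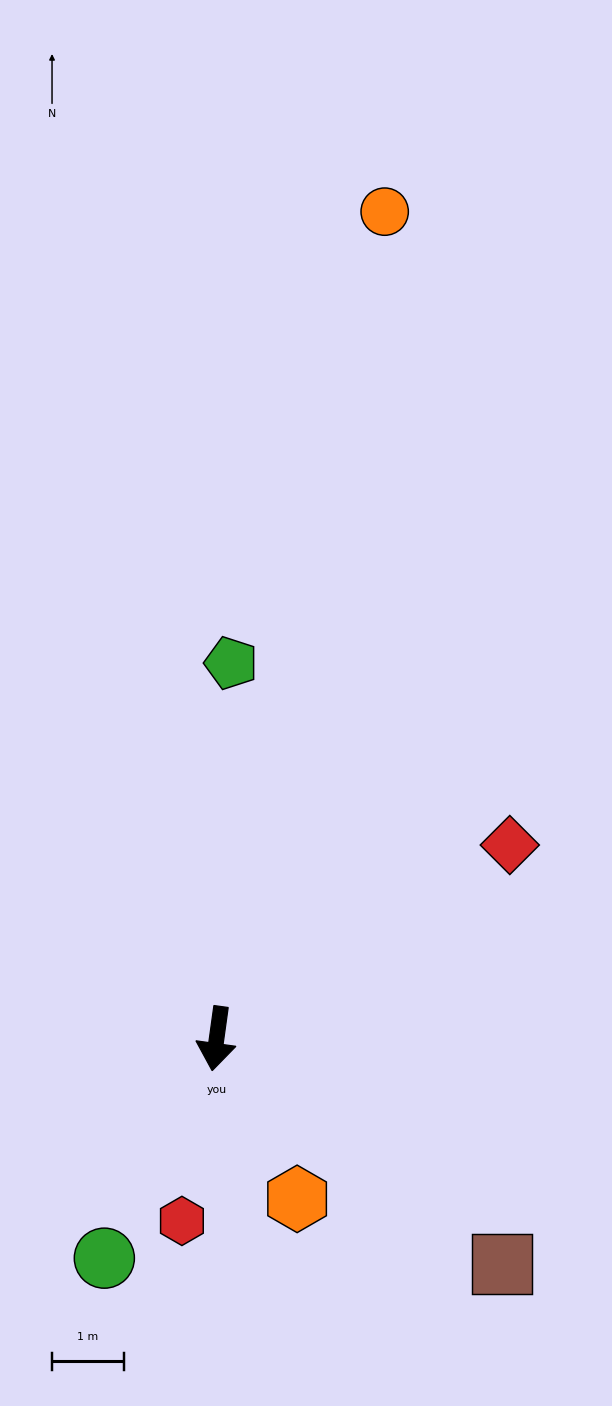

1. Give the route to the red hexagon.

turn right 3°, forward 2.6 m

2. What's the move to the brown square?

turn left 60°, forward 5.0 m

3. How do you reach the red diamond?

turn left 131°, forward 4.9 m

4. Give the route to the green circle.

turn right 19°, forward 3.4 m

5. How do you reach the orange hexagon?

turn left 35°, forward 2.5 m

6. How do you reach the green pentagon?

turn right 174°, forward 5.2 m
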